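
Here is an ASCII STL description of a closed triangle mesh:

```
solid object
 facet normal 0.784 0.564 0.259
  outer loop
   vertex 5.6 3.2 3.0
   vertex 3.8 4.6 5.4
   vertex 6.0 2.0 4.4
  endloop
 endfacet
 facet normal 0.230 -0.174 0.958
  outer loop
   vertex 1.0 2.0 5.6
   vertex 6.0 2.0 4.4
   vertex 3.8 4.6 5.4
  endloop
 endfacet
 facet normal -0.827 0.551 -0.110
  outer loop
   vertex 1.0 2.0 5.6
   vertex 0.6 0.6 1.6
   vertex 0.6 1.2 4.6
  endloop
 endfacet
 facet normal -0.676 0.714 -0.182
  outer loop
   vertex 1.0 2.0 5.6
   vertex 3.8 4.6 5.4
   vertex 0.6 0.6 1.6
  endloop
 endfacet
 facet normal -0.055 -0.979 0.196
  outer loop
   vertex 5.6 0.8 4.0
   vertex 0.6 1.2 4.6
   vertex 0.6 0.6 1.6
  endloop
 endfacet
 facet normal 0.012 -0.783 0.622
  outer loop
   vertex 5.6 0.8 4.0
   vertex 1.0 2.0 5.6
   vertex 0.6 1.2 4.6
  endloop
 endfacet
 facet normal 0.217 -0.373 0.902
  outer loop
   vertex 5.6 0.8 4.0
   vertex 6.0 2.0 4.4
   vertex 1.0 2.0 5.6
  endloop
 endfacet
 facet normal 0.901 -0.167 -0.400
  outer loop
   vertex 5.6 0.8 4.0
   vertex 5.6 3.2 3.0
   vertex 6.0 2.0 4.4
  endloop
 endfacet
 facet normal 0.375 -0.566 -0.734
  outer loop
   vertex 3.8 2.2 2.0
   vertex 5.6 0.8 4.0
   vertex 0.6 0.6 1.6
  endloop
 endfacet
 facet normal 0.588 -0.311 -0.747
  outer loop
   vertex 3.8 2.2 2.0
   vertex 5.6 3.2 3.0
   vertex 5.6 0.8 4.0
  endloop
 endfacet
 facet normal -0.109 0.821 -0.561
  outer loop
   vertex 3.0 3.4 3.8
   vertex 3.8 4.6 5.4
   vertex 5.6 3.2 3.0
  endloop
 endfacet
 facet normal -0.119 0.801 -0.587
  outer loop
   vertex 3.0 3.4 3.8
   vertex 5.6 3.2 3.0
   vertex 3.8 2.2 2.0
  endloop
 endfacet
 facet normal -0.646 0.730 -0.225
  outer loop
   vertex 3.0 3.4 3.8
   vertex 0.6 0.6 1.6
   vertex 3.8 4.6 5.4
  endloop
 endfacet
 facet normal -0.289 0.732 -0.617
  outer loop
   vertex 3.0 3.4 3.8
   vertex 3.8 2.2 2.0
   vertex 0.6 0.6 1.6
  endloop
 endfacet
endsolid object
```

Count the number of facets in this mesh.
14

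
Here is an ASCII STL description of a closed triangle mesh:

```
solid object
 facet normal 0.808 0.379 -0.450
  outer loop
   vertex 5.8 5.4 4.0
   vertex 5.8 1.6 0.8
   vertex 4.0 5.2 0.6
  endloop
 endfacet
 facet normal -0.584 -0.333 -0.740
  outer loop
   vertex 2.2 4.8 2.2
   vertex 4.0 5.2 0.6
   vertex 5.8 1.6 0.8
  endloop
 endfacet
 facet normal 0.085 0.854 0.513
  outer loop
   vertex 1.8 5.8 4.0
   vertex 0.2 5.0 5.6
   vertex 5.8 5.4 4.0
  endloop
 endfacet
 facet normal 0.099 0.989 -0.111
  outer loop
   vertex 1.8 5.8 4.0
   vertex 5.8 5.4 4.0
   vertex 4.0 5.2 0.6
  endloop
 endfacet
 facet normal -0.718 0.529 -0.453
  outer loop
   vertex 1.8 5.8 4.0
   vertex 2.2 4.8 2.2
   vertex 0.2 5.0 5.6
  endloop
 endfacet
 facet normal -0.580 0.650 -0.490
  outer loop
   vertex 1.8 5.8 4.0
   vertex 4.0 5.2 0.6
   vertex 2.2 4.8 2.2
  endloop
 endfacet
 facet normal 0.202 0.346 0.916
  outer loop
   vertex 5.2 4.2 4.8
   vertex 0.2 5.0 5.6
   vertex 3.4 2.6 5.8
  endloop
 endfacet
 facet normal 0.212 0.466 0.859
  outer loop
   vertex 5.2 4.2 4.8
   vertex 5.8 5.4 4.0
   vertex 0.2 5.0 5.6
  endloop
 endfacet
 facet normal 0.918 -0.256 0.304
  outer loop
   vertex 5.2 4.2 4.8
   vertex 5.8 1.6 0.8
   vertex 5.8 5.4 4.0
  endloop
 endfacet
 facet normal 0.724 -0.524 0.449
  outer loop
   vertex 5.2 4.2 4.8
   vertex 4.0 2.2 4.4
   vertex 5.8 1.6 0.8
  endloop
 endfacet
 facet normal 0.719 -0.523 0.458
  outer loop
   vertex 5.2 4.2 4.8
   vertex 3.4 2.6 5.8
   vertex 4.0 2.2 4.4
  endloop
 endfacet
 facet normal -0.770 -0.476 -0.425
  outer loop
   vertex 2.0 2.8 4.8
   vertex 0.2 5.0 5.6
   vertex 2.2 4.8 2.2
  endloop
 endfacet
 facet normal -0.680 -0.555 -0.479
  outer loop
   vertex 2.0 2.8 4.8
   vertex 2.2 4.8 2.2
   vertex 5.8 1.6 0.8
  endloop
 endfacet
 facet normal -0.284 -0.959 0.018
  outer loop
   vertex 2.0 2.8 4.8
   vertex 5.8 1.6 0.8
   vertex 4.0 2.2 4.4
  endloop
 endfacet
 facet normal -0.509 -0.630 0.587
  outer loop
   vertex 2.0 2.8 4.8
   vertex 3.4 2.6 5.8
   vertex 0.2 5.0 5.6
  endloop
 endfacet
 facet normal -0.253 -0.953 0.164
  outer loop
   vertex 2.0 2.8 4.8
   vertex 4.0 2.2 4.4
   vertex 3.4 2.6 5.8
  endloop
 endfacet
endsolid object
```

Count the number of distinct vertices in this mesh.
10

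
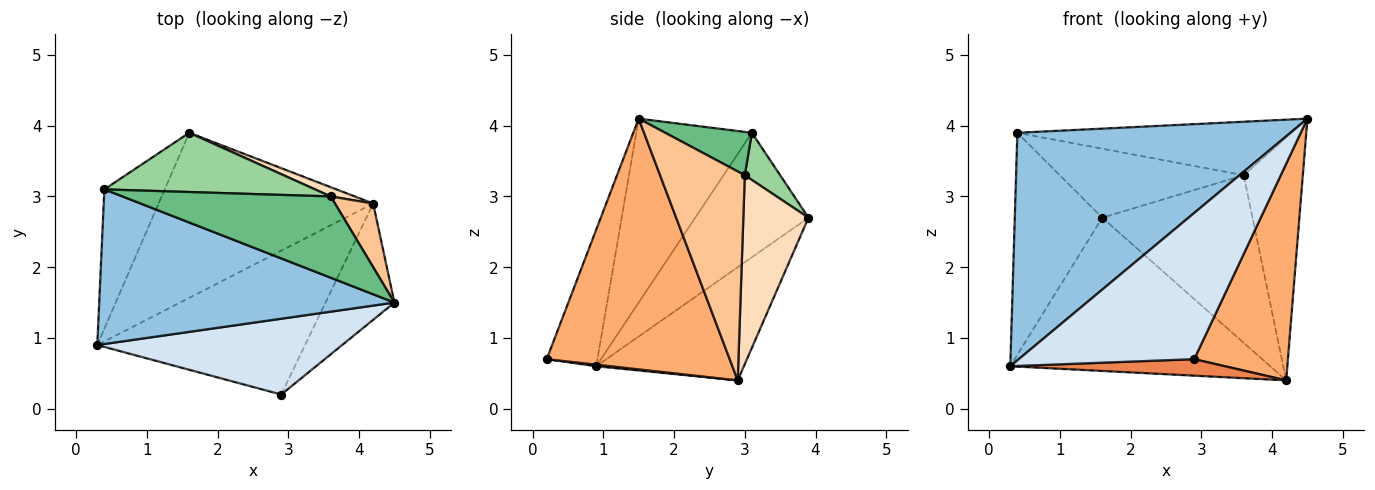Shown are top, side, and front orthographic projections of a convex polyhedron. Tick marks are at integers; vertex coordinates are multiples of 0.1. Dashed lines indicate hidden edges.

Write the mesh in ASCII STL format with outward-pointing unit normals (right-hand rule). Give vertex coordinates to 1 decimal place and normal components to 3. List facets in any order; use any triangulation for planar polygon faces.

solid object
 facet normal -0.361 0.635 -0.684
  outer loop
   vertex 4.2 2.9 0.4
   vertex 0.3 0.9 0.6
   vertex 1.6 3.9 2.7
  endloop
 endfacet
 facet normal -0.331 -0.781 0.530
  outer loop
   vertex 0.4 3.1 3.9
   vertex 0.3 0.9 0.6
   vertex 4.5 1.5 4.1
  endloop
 endfacet
 facet normal -0.739 0.571 -0.358
  outer loop
   vertex 0.4 3.1 3.9
   vertex 1.6 3.9 2.7
   vertex 0.3 0.9 0.6
  endloop
 endfacet
 facet normal -0.249 -0.860 0.446
  outer loop
   vertex 2.9 0.2 0.7
   vertex 4.5 1.5 4.1
   vertex 0.3 0.9 0.6
  endloop
 endfacet
 facet normal 0.008 -0.114 -0.993
  outer loop
   vertex 2.9 0.2 0.7
   vertex 0.3 0.9 0.6
   vertex 4.2 2.9 0.4
  endloop
 endfacet
 facet normal 0.865 -0.443 -0.238
  outer loop
   vertex 2.9 0.2 0.7
   vertex 4.2 2.9 0.4
   vertex 4.5 1.5 4.1
  endloop
 endfacet
 facet normal 0.811 0.566 0.148
  outer loop
   vertex 3.6 3.0 3.3
   vertex 4.5 1.5 4.1
   vertex 4.2 2.9 0.4
  endloop
 endfacet
 facet normal 0.397 0.916 0.051
  outer loop
   vertex 3.6 3.0 3.3
   vertex 4.2 2.9 0.4
   vertex 1.6 3.9 2.7
  endloop
 endfacet
 facet normal 0.171 0.542 0.823
  outer loop
   vertex 3.6 3.0 3.3
   vertex 0.4 3.1 3.9
   vertex 4.5 1.5 4.1
  endloop
 endfacet
 facet normal 0.144 0.751 0.645
  outer loop
   vertex 3.6 3.0 3.3
   vertex 1.6 3.9 2.7
   vertex 0.4 3.1 3.9
  endloop
 endfacet
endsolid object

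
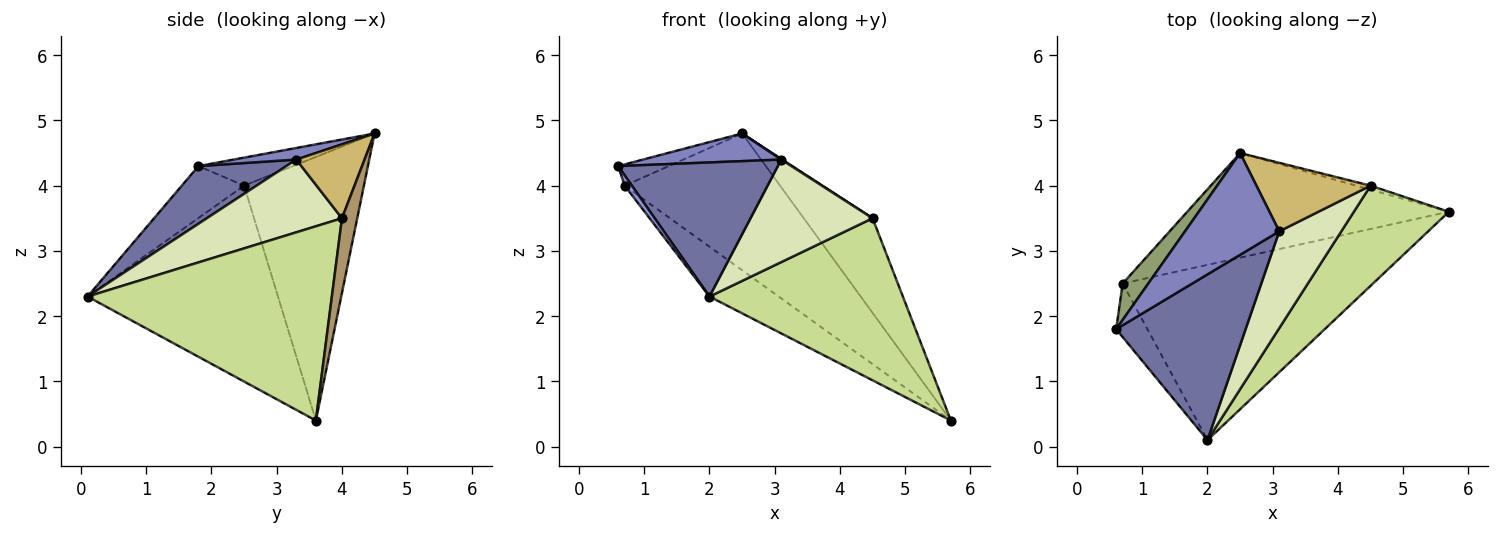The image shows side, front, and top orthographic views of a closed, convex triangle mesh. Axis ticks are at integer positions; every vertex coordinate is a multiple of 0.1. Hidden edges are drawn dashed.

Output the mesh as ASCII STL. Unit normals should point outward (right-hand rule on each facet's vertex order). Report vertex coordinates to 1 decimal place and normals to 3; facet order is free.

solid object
 facet normal 0.327 -0.595 0.734
  outer loop
   vertex 3.1 3.3 4.4
   vertex 0.6 1.8 4.3
   vertex 2.0 0.1 2.3
  endloop
 endfacet
 facet normal 0.118 -0.260 0.958
  outer loop
   vertex 3.1 3.3 4.4
   vertex 2.5 4.5 4.8
   vertex 0.6 1.8 4.3
  endloop
 endfacet
 facet normal -0.853 -0.098 -0.513
  outer loop
   vertex 0.7 2.5 4.0
   vertex 2.0 0.1 2.3
   vertex 0.6 1.8 4.3
  endloop
 endfacet
 facet normal -0.601 0.219 -0.768
  outer loop
   vertex 0.7 2.5 4.0
   vertex 5.7 3.6 0.4
   vertex 2.0 0.1 2.3
  endloop
 endfacet
 facet normal -0.687 0.367 0.627
  outer loop
   vertex 0.7 2.5 4.0
   vertex 0.6 1.8 4.3
   vertex 2.5 4.5 4.8
  endloop
 endfacet
 facet normal -0.522 0.677 -0.518
  outer loop
   vertex 0.7 2.5 4.0
   vertex 2.5 4.5 4.8
   vertex 5.7 3.6 0.4
  endloop
 endfacet
 facet normal 0.732 -0.579 0.358
  outer loop
   vertex 4.5 4.0 3.5
   vertex 2.0 0.1 2.3
   vertex 5.7 3.6 0.4
  endloop
 endfacet
 facet normal 0.627 -0.566 0.535
  outer loop
   vertex 4.5 4.0 3.5
   vertex 3.1 3.3 4.4
   vertex 2.0 0.1 2.3
  endloop
 endfacet
 facet normal 0.217 0.975 -0.042
  outer loop
   vertex 4.5 4.0 3.5
   vertex 5.7 3.6 0.4
   vertex 2.5 4.5 4.8
  endloop
 endfacet
 facet normal 0.544 -0.008 0.839
  outer loop
   vertex 4.5 4.0 3.5
   vertex 2.5 4.5 4.8
   vertex 3.1 3.3 4.4
  endloop
 endfacet
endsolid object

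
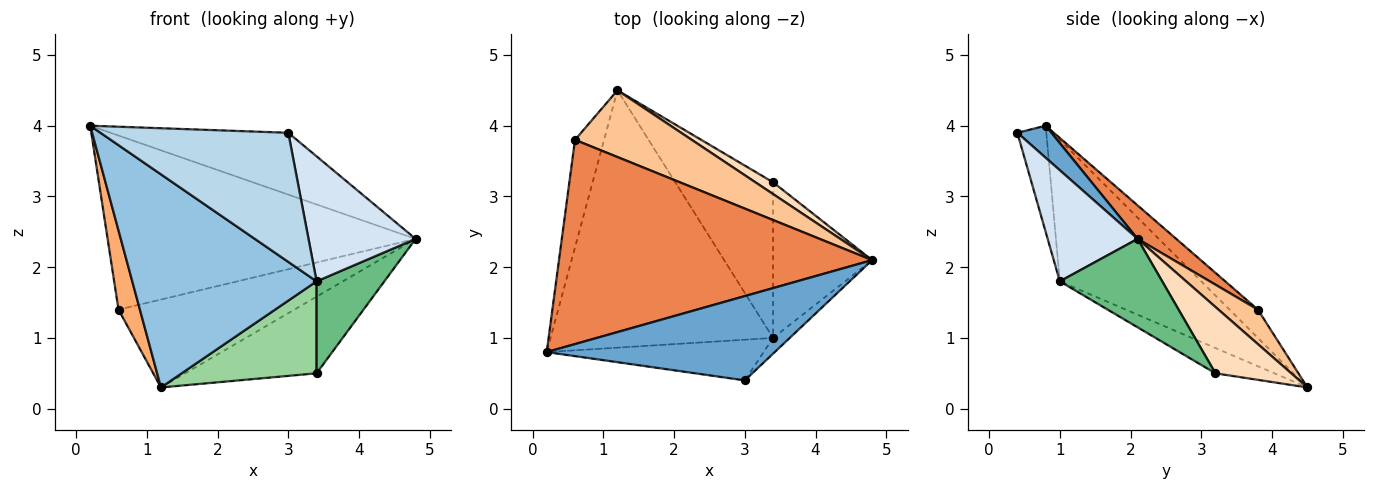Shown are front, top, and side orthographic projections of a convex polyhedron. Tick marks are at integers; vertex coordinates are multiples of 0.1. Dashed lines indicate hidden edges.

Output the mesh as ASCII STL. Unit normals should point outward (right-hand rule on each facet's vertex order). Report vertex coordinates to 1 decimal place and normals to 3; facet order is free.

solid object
 facet normal 0.113 0.588 0.801
  outer loop
   vertex 3.0 0.4 3.9
   vertex 4.8 2.1 2.4
   vertex 0.2 0.8 4.0
  endloop
 endfacet
 facet normal -0.440 -0.573 -0.692
  outer loop
   vertex 3.4 1.0 1.8
   vertex 0.2 0.8 4.0
   vertex 1.2 4.5 0.3
  endloop
 endfacet
 facet normal -0.145 -0.944 -0.297
  outer loop
   vertex 3.4 1.0 1.8
   vertex 3.0 0.4 3.9
   vertex 0.2 0.8 4.0
  endloop
 endfacet
 facet normal 0.640 -0.762 -0.096
  outer loop
   vertex 3.4 1.0 1.8
   vertex 4.8 2.1 2.4
   vertex 3.0 0.4 3.9
  endloop
 endfacet
 facet normal 0.081 0.647 0.759
  outer loop
   vertex 0.6 3.8 1.4
   vertex 0.2 0.8 4.0
   vertex 4.8 2.1 2.4
  endloop
 endfacet
 facet normal -0.617 -0.467 -0.634
  outer loop
   vertex 0.6 3.8 1.4
   vertex 1.2 4.5 0.3
   vertex 0.2 0.8 4.0
  endloop
 endfacet
 facet normal 0.176 0.784 0.595
  outer loop
   vertex 0.6 3.8 1.4
   vertex 4.8 2.1 2.4
   vertex 1.2 4.5 0.3
  endloop
 endfacet
 facet normal 0.495 0.859 0.132
  outer loop
   vertex 3.4 3.2 0.5
   vertex 1.2 4.5 0.3
   vertex 4.8 2.1 2.4
  endloop
 endfacet
 facet normal 0.609 -0.403 -0.683
  outer loop
   vertex 3.4 3.2 0.5
   vertex 4.8 2.1 2.4
   vertex 3.4 1.0 1.8
  endloop
 endfacet
 facet normal -0.217 -0.497 -0.840
  outer loop
   vertex 3.4 3.2 0.5
   vertex 3.4 1.0 1.8
   vertex 1.2 4.5 0.3
  endloop
 endfacet
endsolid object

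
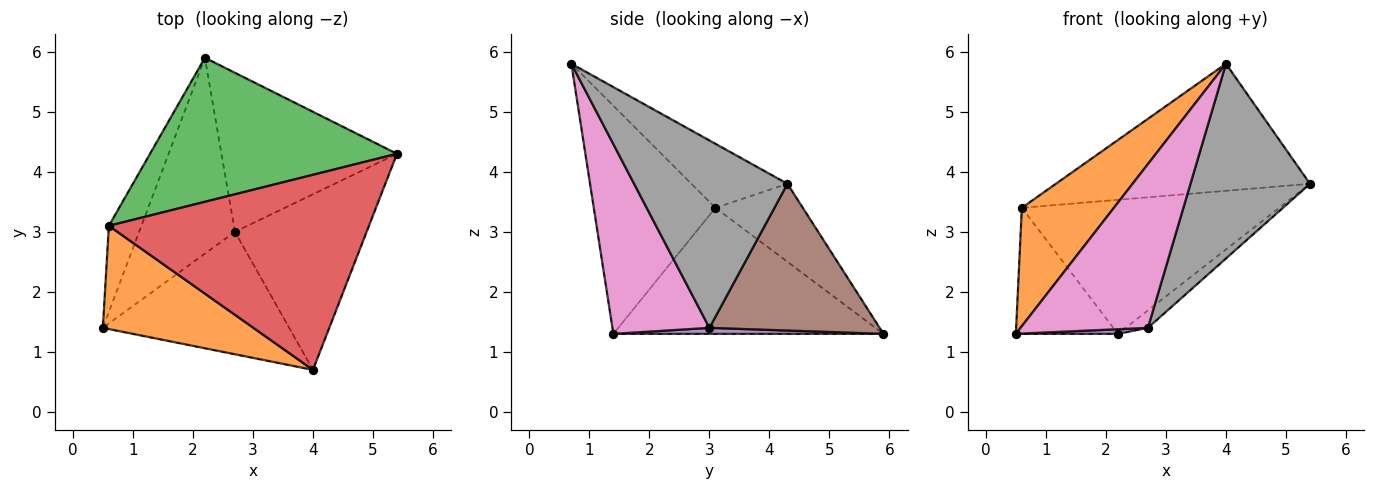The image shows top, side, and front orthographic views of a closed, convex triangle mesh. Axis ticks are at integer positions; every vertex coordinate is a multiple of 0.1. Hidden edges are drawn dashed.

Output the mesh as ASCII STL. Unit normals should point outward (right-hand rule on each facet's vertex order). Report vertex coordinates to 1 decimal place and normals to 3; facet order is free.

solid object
 facet normal -0.909 0.344 -0.235
  outer loop
   vertex 0.6 3.1 3.4
   vertex 2.2 5.9 1.3
   vertex 0.5 1.4 1.3
  endloop
 endfacet
 facet normal -0.706 -0.534 0.466
  outer loop
   vertex 0.6 3.1 3.4
   vertex 0.5 1.4 1.3
   vertex 4.0 0.7 5.8
  endloop
 endfacet
 facet normal -0.225 0.664 0.713
  outer loop
   vertex 0.6 3.1 3.4
   vertex 5.4 4.3 3.8
   vertex 2.2 5.9 1.3
  endloop
 endfacet
 facet normal -0.202 0.534 0.821
  outer loop
   vertex 0.6 3.1 3.4
   vertex 4.0 0.7 5.8
   vertex 5.4 4.3 3.8
  endloop
 endfacet
 facet normal 0.063 -0.024 -0.998
  outer loop
   vertex 2.7 3.0 1.4
   vertex 0.5 1.4 1.3
   vertex 2.2 5.9 1.3
  endloop
 endfacet
 facet normal 0.639 0.084 -0.764
  outer loop
   vertex 2.7 3.0 1.4
   vertex 2.2 5.9 1.3
   vertex 5.4 4.3 3.8
  endloop
 endfacet
 facet normal 0.521 -0.684 -0.511
  outer loop
   vertex 2.7 3.0 1.4
   vertex 4.0 0.7 5.8
   vertex 0.5 1.4 1.3
  endloop
 endfacet
 facet normal 0.690 -0.538 -0.485
  outer loop
   vertex 2.7 3.0 1.4
   vertex 5.4 4.3 3.8
   vertex 4.0 0.7 5.8
  endloop
 endfacet
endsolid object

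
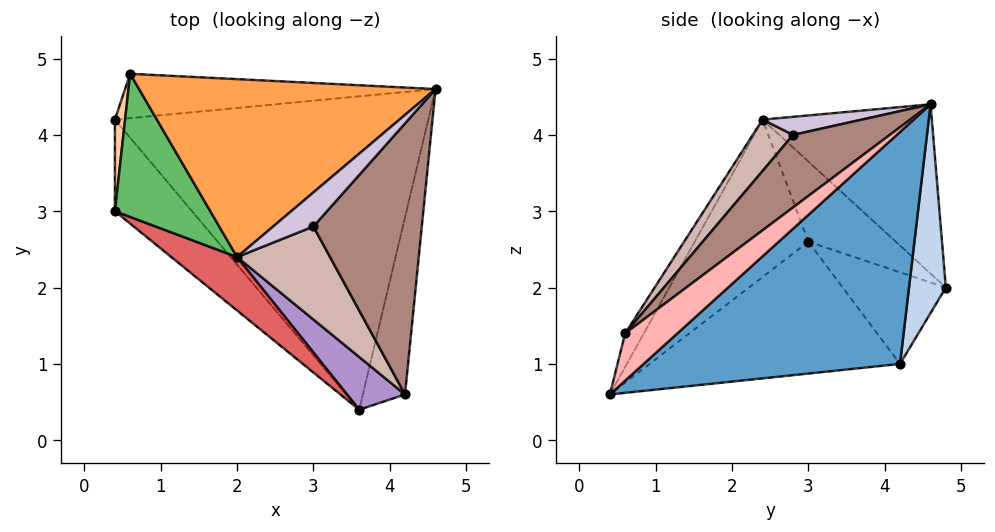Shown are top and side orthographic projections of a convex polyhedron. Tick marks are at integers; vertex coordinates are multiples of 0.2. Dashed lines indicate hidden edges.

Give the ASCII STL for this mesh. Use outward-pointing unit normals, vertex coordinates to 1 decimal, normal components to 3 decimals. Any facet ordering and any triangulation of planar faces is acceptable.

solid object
 facet normal 0.513 0.505 -0.694
  outer loop
   vertex 3.6 0.4 0.6
   vertex 0.4 4.2 1.0
   vertex 4.6 4.6 4.4
  endloop
 endfacet
 facet normal 0.358 0.768 -0.532
  outer loop
   vertex 0.6 4.8 2.0
   vertex 4.6 4.6 4.4
   vertex 0.4 4.2 1.0
  endloop
 endfacet
 facet normal -0.442 0.452 0.775
  outer loop
   vertex 2.0 2.4 4.2
   vertex 4.6 4.6 4.4
   vertex 0.6 4.8 2.0
  endloop
 endfacet
 facet normal -0.983 0.146 0.109
  outer loop
   vertex 0.4 3.0 2.6
   vertex 0.6 4.8 2.0
   vertex 0.4 4.2 1.0
  endloop
 endfacet
 facet normal -0.611 0.311 0.728
  outer loop
   vertex 0.4 3.0 2.6
   vertex 2.0 2.4 4.2
   vertex 0.6 4.8 2.0
  endloop
 endfacet
 facet normal -0.716 -0.559 -0.419
  outer loop
   vertex 0.4 3.0 2.6
   vertex 0.4 4.2 1.0
   vertex 3.6 0.4 0.6
  endloop
 endfacet
 facet normal -0.528 -0.820 0.221
  outer loop
   vertex 0.4 3.0 2.6
   vertex 3.6 0.4 0.6
   vertex 2.0 2.4 4.2
  endloop
 endfacet
 facet normal 0.687 0.391 -0.613
  outer loop
   vertex 4.2 0.6 1.4
   vertex 3.6 0.4 0.6
   vertex 4.6 4.6 4.4
  endloop
 endfacet
 facet normal -0.228 -0.891 0.394
  outer loop
   vertex 4.2 0.6 1.4
   vertex 2.0 2.4 4.2
   vertex 3.6 0.4 0.6
  endloop
 endfacet
 facet normal 0.356 -0.493 0.794
  outer loop
   vertex 3.0 2.8 4.0
   vertex 4.6 4.6 4.4
   vertex 2.0 2.4 4.2
  endloop
 endfacet
 facet normal 0.460 -0.562 0.688
  outer loop
   vertex 3.0 2.8 4.0
   vertex 4.2 0.6 1.4
   vertex 4.6 4.6 4.4
  endloop
 endfacet
 facet normal 0.383 -0.611 0.693
  outer loop
   vertex 3.0 2.8 4.0
   vertex 2.0 2.4 4.2
   vertex 4.2 0.6 1.4
  endloop
 endfacet
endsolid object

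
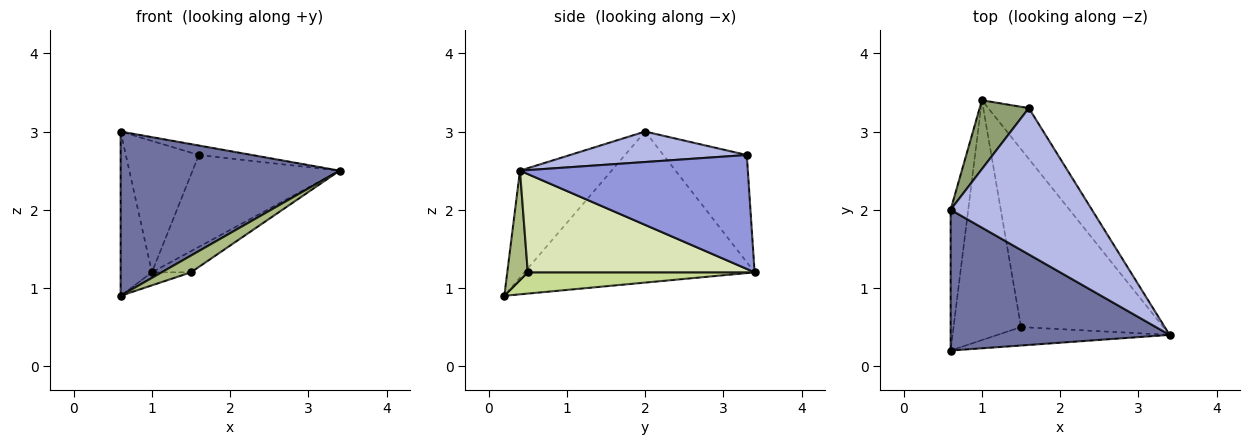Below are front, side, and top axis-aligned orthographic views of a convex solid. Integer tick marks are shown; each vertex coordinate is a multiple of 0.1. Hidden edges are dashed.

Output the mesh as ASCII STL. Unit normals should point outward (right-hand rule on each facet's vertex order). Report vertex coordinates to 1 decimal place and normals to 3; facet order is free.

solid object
 facet normal -0.303 -0.724 0.620
  outer loop
   vertex 0.6 2.0 3.0
   vertex 0.6 0.2 0.9
   vertex 3.4 0.4 2.5
  endloop
 endfacet
 facet normal -0.984 0.134 -0.115
  outer loop
   vertex 0.6 2.0 3.0
   vertex 1.0 3.4 1.2
   vertex 0.6 0.2 0.9
  endloop
 endfacet
 facet normal 0.805 0.519 -0.287
  outer loop
   vertex 1.6 3.3 2.7
   vertex 3.4 0.4 2.5
   vertex 1.0 3.4 1.2
  endloop
 endfacet
 facet normal 0.210 0.063 0.976
  outer loop
   vertex 1.6 3.3 2.7
   vertex 0.6 2.0 3.0
   vertex 3.4 0.4 2.5
  endloop
 endfacet
 facet normal -0.711 0.623 0.326
  outer loop
   vertex 1.6 3.3 2.7
   vertex 1.0 3.4 1.2
   vertex 0.6 2.0 3.0
  endloop
 endfacet
 facet normal 0.426 -0.609 -0.669
  outer loop
   vertex 1.5 0.5 1.2
   vertex 3.4 0.4 2.5
   vertex 0.6 0.2 0.9
  endloop
 endfacet
 facet normal 0.300 0.052 -0.952
  outer loop
   vertex 1.5 0.5 1.2
   vertex 0.6 0.2 0.9
   vertex 1.0 3.4 1.2
  endloop
 endfacet
 facet normal 0.565 0.097 -0.819
  outer loop
   vertex 1.5 0.5 1.2
   vertex 1.0 3.4 1.2
   vertex 3.4 0.4 2.5
  endloop
 endfacet
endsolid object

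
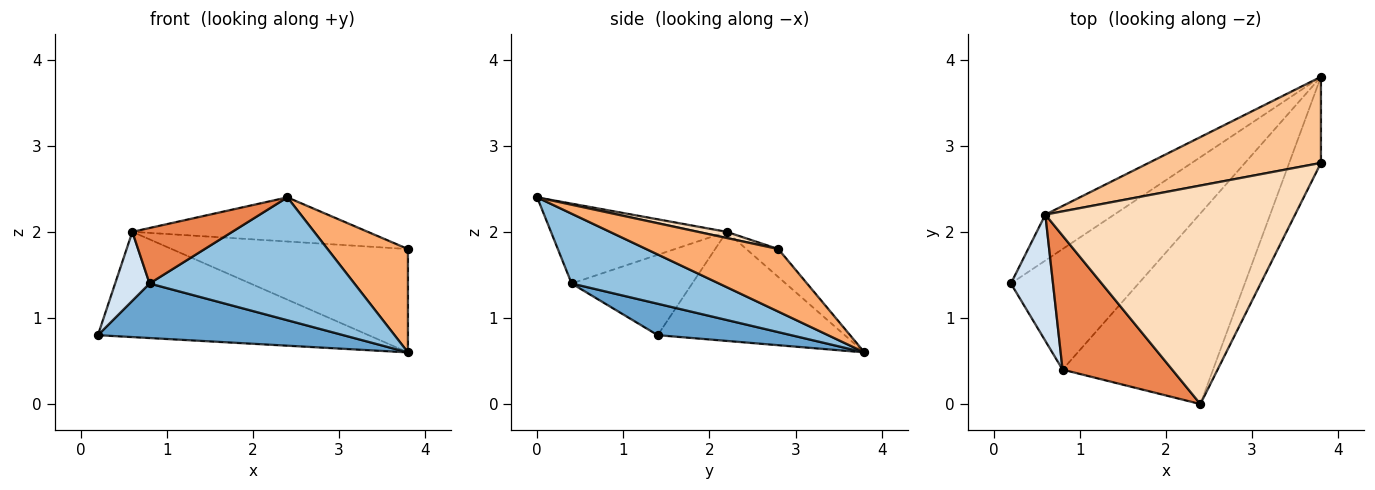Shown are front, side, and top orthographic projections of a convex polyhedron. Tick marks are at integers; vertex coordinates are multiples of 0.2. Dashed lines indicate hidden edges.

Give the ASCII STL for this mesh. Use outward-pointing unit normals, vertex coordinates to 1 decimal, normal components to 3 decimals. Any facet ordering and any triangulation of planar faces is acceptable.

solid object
 facet normal 0.219 -0.402 -0.889
  outer loop
   vertex 0.8 0.4 1.4
   vertex 0.2 1.4 0.8
   vertex 3.8 3.8 0.6
  endloop
 endfacet
 facet normal 0.363 -0.505 -0.783
  outer loop
   vertex 0.8 0.4 1.4
   vertex 3.8 3.8 0.6
   vertex 2.4 0.0 2.4
  endloop
 endfacet
 facet normal -0.535 0.774 -0.338
  outer loop
   vertex 0.6 2.2 2.0
   vertex 3.8 3.8 0.6
   vertex 0.2 1.4 0.8
  endloop
 endfacet
 facet normal -0.859 -0.245 0.450
  outer loop
   vertex 0.6 2.2 2.0
   vertex 0.2 1.4 0.8
   vertex 0.8 0.4 1.4
  endloop
 endfacet
 facet normal -0.558 -0.318 0.766
  outer loop
   vertex 0.6 2.2 2.0
   vertex 0.8 0.4 1.4
   vertex 2.4 0.0 2.4
  endloop
 endfacet
 facet normal 0.784 -0.477 -0.398
  outer loop
   vertex 3.8 2.8 1.8
   vertex 2.4 0.0 2.4
   vertex 3.8 3.8 0.6
  endloop
 endfacet
 facet normal -0.103 0.764 0.637
  outer loop
   vertex 3.8 2.8 1.8
   vertex 3.8 3.8 0.6
   vertex 0.6 2.2 2.0
  endloop
 endfacet
 facet normal 0.024 0.198 0.980
  outer loop
   vertex 3.8 2.8 1.8
   vertex 0.6 2.2 2.0
   vertex 2.4 0.0 2.4
  endloop
 endfacet
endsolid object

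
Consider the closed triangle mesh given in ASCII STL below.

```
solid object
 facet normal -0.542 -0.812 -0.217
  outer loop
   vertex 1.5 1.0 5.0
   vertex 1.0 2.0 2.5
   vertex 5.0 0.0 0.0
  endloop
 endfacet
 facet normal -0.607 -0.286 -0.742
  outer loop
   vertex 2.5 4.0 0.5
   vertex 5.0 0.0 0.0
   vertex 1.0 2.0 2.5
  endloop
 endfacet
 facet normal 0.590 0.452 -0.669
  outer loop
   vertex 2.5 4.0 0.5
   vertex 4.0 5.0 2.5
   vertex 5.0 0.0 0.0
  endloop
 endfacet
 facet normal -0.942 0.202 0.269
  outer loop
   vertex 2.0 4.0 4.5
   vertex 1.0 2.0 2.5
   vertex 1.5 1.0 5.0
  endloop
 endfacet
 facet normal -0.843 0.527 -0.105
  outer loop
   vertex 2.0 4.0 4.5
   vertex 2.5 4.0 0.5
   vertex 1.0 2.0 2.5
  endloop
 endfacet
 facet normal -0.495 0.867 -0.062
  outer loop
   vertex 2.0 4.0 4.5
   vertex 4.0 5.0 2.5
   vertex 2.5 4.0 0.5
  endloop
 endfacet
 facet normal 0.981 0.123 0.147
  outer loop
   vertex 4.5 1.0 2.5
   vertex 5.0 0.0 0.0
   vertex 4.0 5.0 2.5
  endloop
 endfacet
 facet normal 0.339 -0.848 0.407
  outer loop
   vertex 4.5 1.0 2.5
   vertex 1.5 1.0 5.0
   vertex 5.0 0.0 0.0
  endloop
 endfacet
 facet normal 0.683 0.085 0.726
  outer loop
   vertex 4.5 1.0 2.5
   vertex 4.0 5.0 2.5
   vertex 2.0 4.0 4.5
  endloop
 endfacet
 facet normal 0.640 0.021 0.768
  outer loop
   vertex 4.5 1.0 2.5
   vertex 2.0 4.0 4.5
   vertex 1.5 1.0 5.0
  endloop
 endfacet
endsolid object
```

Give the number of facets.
10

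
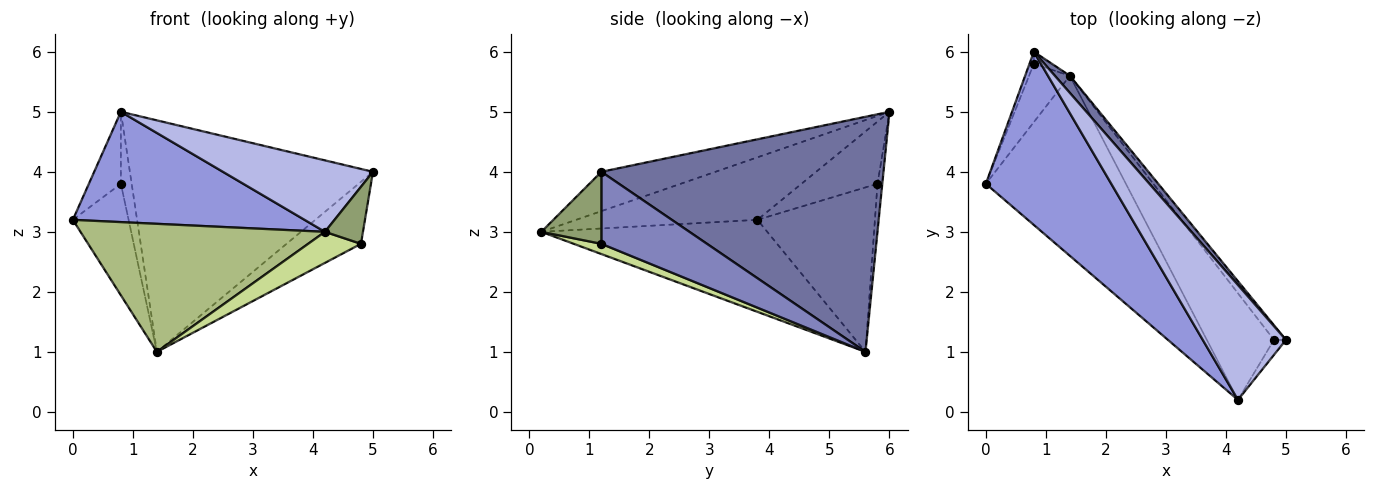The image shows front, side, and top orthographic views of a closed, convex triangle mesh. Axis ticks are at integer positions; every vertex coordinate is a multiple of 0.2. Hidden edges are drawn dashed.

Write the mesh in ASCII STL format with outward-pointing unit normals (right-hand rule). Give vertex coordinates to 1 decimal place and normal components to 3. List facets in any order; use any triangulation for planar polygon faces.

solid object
 facet normal 0.757 0.652 0.048
  outer loop
   vertex 1.4 5.6 1.0
   vertex 0.8 6.0 5.0
   vertex 5.0 1.2 4.0
  endloop
 endfacet
 facet normal 0.810 0.571 -0.135
  outer loop
   vertex 4.8 1.2 2.8
   vertex 1.4 5.6 1.0
   vertex 5.0 1.2 4.0
  endloop
 endfacet
 facet normal -0.387 -0.495 0.778
  outer loop
   vertex 4.2 0.2 3.0
   vertex 0.8 6.0 5.0
   vertex 0.0 3.8 3.2
  endloop
 endfacet
 facet normal -0.372 -0.490 0.788
  outer loop
   vertex 4.2 0.2 3.0
   vertex 5.0 1.2 4.0
   vertex 0.8 6.0 5.0
  endloop
 endfacet
 facet normal 0.837 -0.530 -0.139
  outer loop
   vertex 4.2 0.2 3.0
   vertex 4.8 1.2 2.8
   vertex 5.0 1.2 4.0
  endloop
 endfacet
 facet normal -0.472 -0.511 -0.718
  outer loop
   vertex 4.2 0.2 3.0
   vertex 0.0 3.8 3.2
   vertex 1.4 5.6 1.0
  endloop
 endfacet
 facet normal 0.145 -0.277 -0.950
  outer loop
   vertex 4.2 0.2 3.0
   vertex 1.4 5.6 1.0
   vertex 4.8 1.2 2.8
  endloop
 endfacet
 facet normal -0.920 0.387 -0.065
  outer loop
   vertex 0.8 5.8 3.8
   vertex 0.0 3.8 3.2
   vertex 0.8 6.0 5.0
  endloop
 endfacet
 facet normal -0.882 0.418 -0.219
  outer loop
   vertex 0.8 5.8 3.8
   vertex 1.4 5.6 1.0
   vertex 0.0 3.8 3.2
  endloop
 endfacet
 facet normal -0.402 0.903 -0.151
  outer loop
   vertex 0.8 5.8 3.8
   vertex 0.8 6.0 5.0
   vertex 1.4 5.6 1.0
  endloop
 endfacet
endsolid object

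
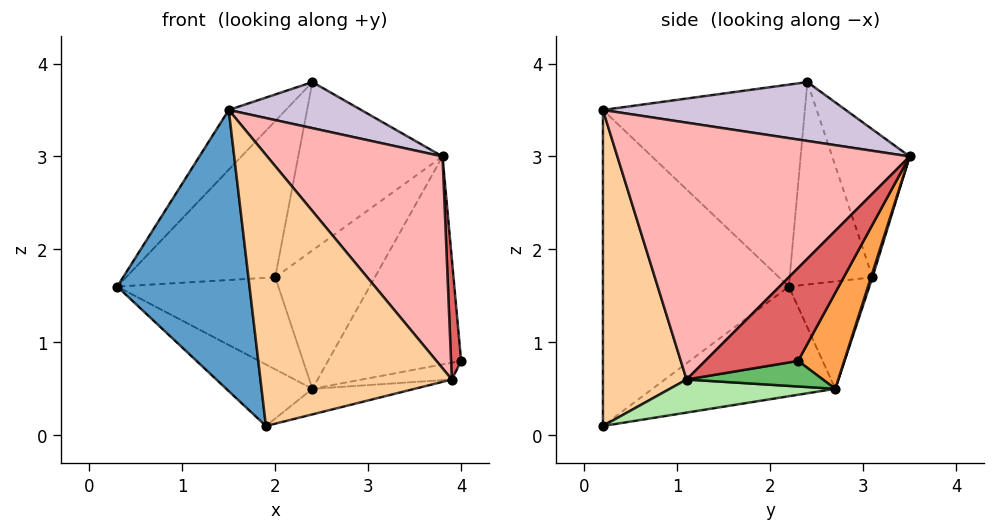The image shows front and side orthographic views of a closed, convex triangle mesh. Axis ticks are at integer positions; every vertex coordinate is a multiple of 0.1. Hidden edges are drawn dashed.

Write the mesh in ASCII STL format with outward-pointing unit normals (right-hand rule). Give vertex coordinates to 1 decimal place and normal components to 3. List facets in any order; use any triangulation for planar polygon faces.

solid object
 facet normal -0.811 -0.577 -0.095
  outer loop
   vertex 1.5 0.2 3.5
   vertex 0.3 2.2 1.6
   vertex 1.9 0.2 0.1
  endloop
 endfacet
 facet normal -0.494 0.233 -0.838
  outer loop
   vertex 2.4 2.7 0.5
   vertex 1.9 0.2 0.1
   vertex 0.3 2.2 1.6
  endloop
 endfacet
 facet normal 0.294 0.850 -0.437
  outer loop
   vertex 2.4 2.7 0.5
   vertex 3.8 3.5 3.0
   vertex 4.0 2.3 0.8
  endloop
 endfacet
 facet normal 0.400 -0.915 0.047
  outer loop
   vertex 3.9 1.1 0.6
   vertex 1.5 0.2 3.5
   vertex 1.9 0.2 0.1
  endloop
 endfacet
 facet normal 0.217 0.143 -0.966
  outer loop
   vertex 3.9 1.1 0.6
   vertex 2.4 2.7 0.5
   vertex 4.0 2.3 0.8
  endloop
 endfacet
 facet normal 0.191 0.118 -0.975
  outer loop
   vertex 3.9 1.1 0.6
   vertex 1.9 0.2 0.1
   vertex 2.4 2.7 0.5
  endloop
 endfacet
 facet normal 0.983 -0.107 0.147
  outer loop
   vertex 3.9 1.1 0.6
   vertex 4.0 2.3 0.8
   vertex 3.8 3.5 3.0
  endloop
 endfacet
 facet normal 0.751 -0.451 0.482
  outer loop
   vertex 3.9 1.1 0.6
   vertex 3.8 3.5 3.0
   vertex 1.5 0.2 3.5
  endloop
 endfacet
 facet normal -0.717 0.203 0.666
  outer loop
   vertex 2.4 2.4 3.8
   vertex 0.3 2.2 1.6
   vertex 1.5 0.2 3.5
  endloop
 endfacet
 facet normal 0.660 -0.360 0.660
  outer loop
   vertex 2.4 2.4 3.8
   vertex 1.5 0.2 3.5
   vertex 3.8 3.5 3.0
  endloop
 endfacet
 facet normal -0.408 0.816 -0.408
  outer loop
   vertex 2.0 3.1 1.7
   vertex 2.4 2.7 0.5
   vertex 0.3 2.2 1.6
  endloop
 endfacet
 facet normal 0.014 0.950 -0.312
  outer loop
   vertex 2.0 3.1 1.7
   vertex 3.8 3.5 3.0
   vertex 2.4 2.7 0.5
  endloop
 endfacet
 facet normal -0.453 0.816 0.358
  outer loop
   vertex 2.0 3.1 1.7
   vertex 0.3 2.2 1.6
   vertex 2.4 2.4 3.8
  endloop
 endfacet
 facet normal -0.442 0.823 0.358
  outer loop
   vertex 2.0 3.1 1.7
   vertex 2.4 2.4 3.8
   vertex 3.8 3.5 3.0
  endloop
 endfacet
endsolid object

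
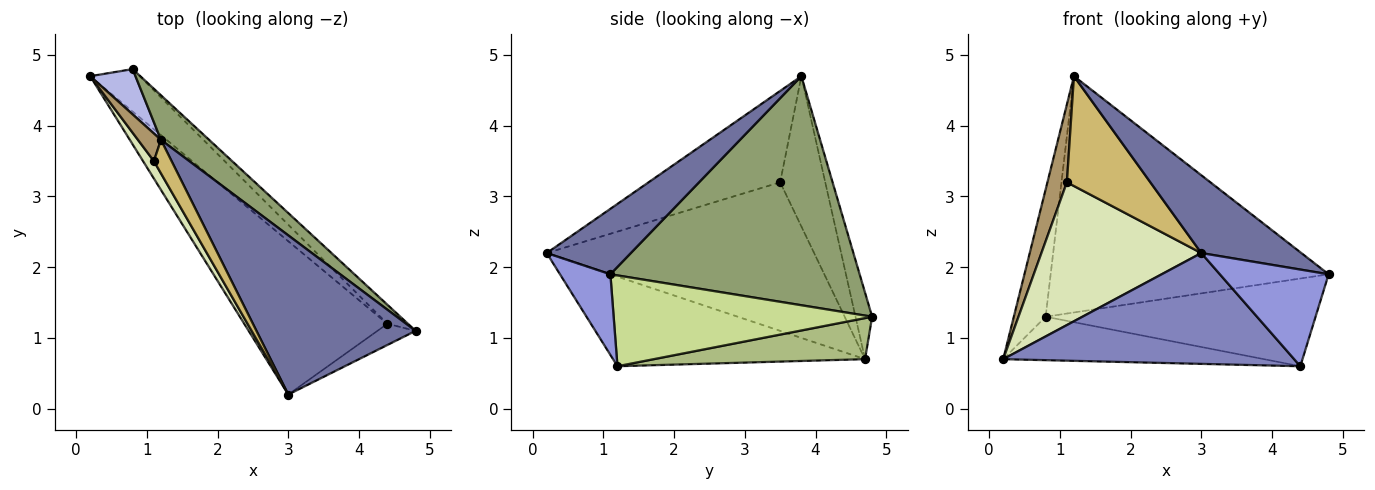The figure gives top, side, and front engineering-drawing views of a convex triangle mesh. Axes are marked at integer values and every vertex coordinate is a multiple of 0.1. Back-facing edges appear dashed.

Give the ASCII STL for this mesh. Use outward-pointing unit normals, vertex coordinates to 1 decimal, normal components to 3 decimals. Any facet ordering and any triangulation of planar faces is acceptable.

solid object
 facet normal 0.346 -0.412 0.843
  outer loop
   vertex 1.2 3.8 4.7
   vertex 3.0 0.2 2.2
   vertex 4.8 1.1 1.9
  endloop
 endfacet
 facet normal -0.453 -0.522 -0.723
  outer loop
   vertex 4.4 1.2 0.6
   vertex 3.0 0.2 2.2
   vertex 0.2 4.7 0.7
  endloop
 endfacet
 facet normal 0.412 -0.890 -0.195
  outer loop
   vertex 4.4 1.2 0.6
   vertex 4.8 1.1 1.9
   vertex 3.0 0.2 2.2
  endloop
 endfacet
 facet normal -0.441 0.845 0.301
  outer loop
   vertex 0.8 4.8 1.3
   vertex 0.2 4.7 0.7
   vertex 1.2 3.8 4.7
  endloop
 endfacet
 facet normal 0.661 0.737 0.139
  outer loop
   vertex 0.8 4.8 1.3
   vertex 1.2 3.8 4.7
   vertex 4.8 1.1 1.9
  endloop
 endfacet
 facet normal 0.501 0.619 -0.605
  outer loop
   vertex 0.8 4.8 1.3
   vertex 4.4 1.2 0.6
   vertex 0.2 4.7 0.7
  endloop
 endfacet
 facet normal 0.683 0.713 -0.155
  outer loop
   vertex 0.8 4.8 1.3
   vertex 4.8 1.1 1.9
   vertex 4.4 1.2 0.6
  endloop
 endfacet
 facet normal -0.857 -0.512 0.063
  outer loop
   vertex 1.1 3.5 3.2
   vertex 0.2 4.7 0.7
   vertex 3.0 0.2 2.2
  endloop
 endfacet
 facet normal -0.909 -0.392 0.139
  outer loop
   vertex 1.1 3.5 3.2
   vertex 1.2 3.8 4.7
   vertex 0.2 4.7 0.7
  endloop
 endfacet
 facet normal -0.833 -0.529 0.161
  outer loop
   vertex 1.1 3.5 3.2
   vertex 3.0 0.2 2.2
   vertex 1.2 3.8 4.7
  endloop
 endfacet
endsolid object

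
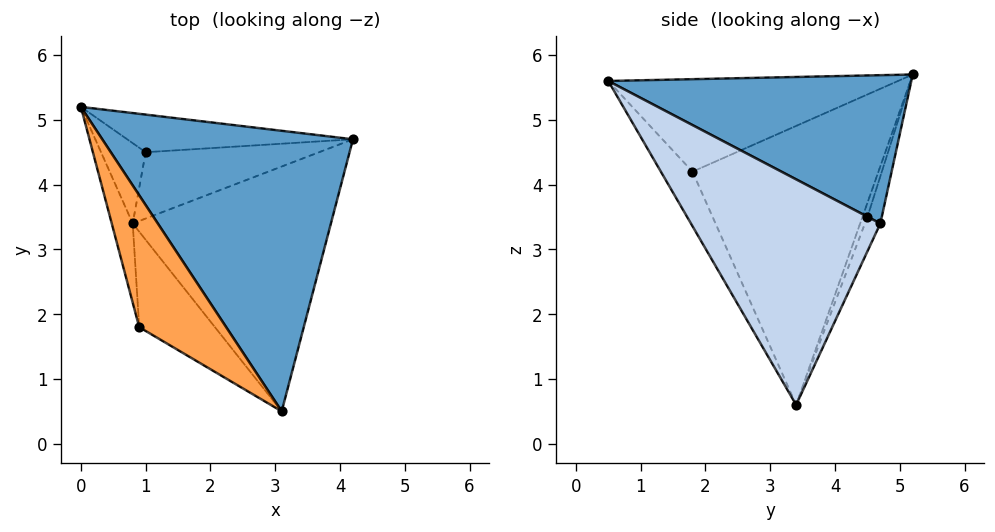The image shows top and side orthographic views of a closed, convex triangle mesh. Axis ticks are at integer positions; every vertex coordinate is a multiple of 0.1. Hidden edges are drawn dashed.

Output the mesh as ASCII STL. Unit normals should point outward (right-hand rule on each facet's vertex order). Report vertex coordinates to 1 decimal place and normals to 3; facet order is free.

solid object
 facet normal 0.485 0.303 0.820
  outer loop
   vertex 3.1 0.5 5.6
   vertex 4.2 4.7 3.4
   vertex 0.0 5.2 5.7
  endloop
 endfacet
 facet normal 0.660 -0.477 -0.580
  outer loop
   vertex 0.8 3.4 0.6
   vertex 4.2 4.7 3.4
   vertex 3.1 0.5 5.6
  endloop
 endfacet
 facet normal -0.653 -0.444 0.614
  outer loop
   vertex 0.9 1.8 4.2
   vertex 3.1 0.5 5.6
   vertex 0.0 5.2 5.7
  endloop
 endfacet
 facet normal -0.972 -0.225 -0.073
  outer loop
   vertex 0.9 1.8 4.2
   vertex 0.0 5.2 5.7
   vertex 0.8 3.4 0.6
  endloop
 endfacet
 facet normal -0.276 -0.881 -0.384
  outer loop
   vertex 0.9 1.8 4.2
   vertex 0.8 3.4 0.6
   vertex 3.1 0.5 5.6
  endloop
 endfacet
 facet normal -0.069 0.941 -0.331
  outer loop
   vertex 1.0 4.5 3.5
   vertex 0.0 5.2 5.7
   vertex 4.2 4.7 3.4
  endloop
 endfacet
 facet normal -0.109 0.932 -0.346
  outer loop
   vertex 1.0 4.5 3.5
   vertex 0.8 3.4 0.6
   vertex 0.0 5.2 5.7
  endloop
 endfacet
 facet normal -0.069 0.934 -0.350
  outer loop
   vertex 1.0 4.5 3.5
   vertex 4.2 4.7 3.4
   vertex 0.8 3.4 0.6
  endloop
 endfacet
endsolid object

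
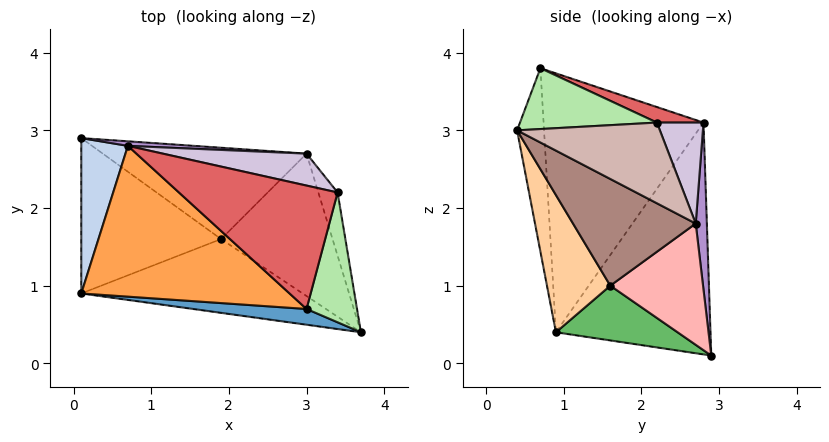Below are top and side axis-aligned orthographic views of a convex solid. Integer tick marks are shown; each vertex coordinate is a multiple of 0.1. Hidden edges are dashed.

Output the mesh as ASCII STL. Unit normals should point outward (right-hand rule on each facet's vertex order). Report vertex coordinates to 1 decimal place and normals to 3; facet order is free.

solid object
 facet normal -0.241 -0.959 0.149
  outer loop
   vertex 3.0 0.7 3.8
   vertex 0.1 0.9 0.4
   vertex 3.7 0.4 3.0
  endloop
 endfacet
 facet normal -0.980 0.030 0.197
  outer loop
   vertex 0.7 2.8 3.1
   vertex 0.1 2.9 0.1
   vertex 0.1 0.9 0.4
  endloop
 endfacet
 facet normal -0.655 -0.542 0.527
  outer loop
   vertex 0.7 2.8 3.1
   vertex 0.1 0.9 0.4
   vertex 3.0 0.7 3.8
  endloop
 endfacet
 facet normal 0.447 -0.531 -0.720
  outer loop
   vertex 1.9 1.6 1.0
   vertex 3.7 0.4 3.0
   vertex 0.1 0.9 0.4
  endloop
 endfacet
 facet normal 0.361 -0.138 -0.922
  outer loop
   vertex 1.9 1.6 1.0
   vertex 0.1 0.9 0.4
   vertex 0.1 2.9 0.1
  endloop
 endfacet
 facet normal 0.766 0.092 0.636
  outer loop
   vertex 3.4 2.2 3.1
   vertex 3.0 0.7 3.8
   vertex 3.7 0.4 3.0
  endloop
 endfacet
 facet normal 0.089 0.402 0.911
  outer loop
   vertex 3.4 2.2 3.1
   vertex 0.7 2.8 3.1
   vertex 3.0 0.7 3.8
  endloop
 endfacet
 facet normal 0.508 0.113 -0.854
  outer loop
   vertex 3.0 2.7 1.8
   vertex 1.9 1.6 1.0
   vertex 0.1 2.9 0.1
  endloop
 endfacet
 facet normal 0.056 0.998 0.022
  outer loop
   vertex 3.0 2.7 1.8
   vertex 0.1 2.9 0.1
   vertex 0.7 2.8 3.1
  endloop
 endfacet
 facet normal 0.207 0.933 0.295
  outer loop
   vertex 3.0 2.7 1.8
   vertex 0.7 2.8 3.1
   vertex 3.4 2.2 3.1
  endloop
 endfacet
 facet normal 0.682 -0.164 -0.712
  outer loop
   vertex 3.0 2.7 1.8
   vertex 3.7 0.4 3.0
   vertex 1.9 1.6 1.0
  endloop
 endfacet
 facet normal 0.958 0.172 -0.229
  outer loop
   vertex 3.0 2.7 1.8
   vertex 3.4 2.2 3.1
   vertex 3.7 0.4 3.0
  endloop
 endfacet
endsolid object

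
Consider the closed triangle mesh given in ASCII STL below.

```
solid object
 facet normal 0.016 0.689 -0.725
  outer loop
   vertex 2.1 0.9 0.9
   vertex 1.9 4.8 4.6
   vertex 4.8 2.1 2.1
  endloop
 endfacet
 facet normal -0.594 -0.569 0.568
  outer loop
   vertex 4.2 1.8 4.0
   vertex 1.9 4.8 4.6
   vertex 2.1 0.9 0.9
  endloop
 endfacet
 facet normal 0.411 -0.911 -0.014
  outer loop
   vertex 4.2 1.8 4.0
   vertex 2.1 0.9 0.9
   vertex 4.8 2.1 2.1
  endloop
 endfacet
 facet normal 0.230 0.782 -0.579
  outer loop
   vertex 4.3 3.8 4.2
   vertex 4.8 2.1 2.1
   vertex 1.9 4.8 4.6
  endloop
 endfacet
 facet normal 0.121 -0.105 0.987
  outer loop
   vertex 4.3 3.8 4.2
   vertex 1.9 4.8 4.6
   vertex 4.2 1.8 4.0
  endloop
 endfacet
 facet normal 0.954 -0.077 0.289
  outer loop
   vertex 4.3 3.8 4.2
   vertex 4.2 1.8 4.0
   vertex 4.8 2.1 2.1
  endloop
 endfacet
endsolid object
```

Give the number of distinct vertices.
5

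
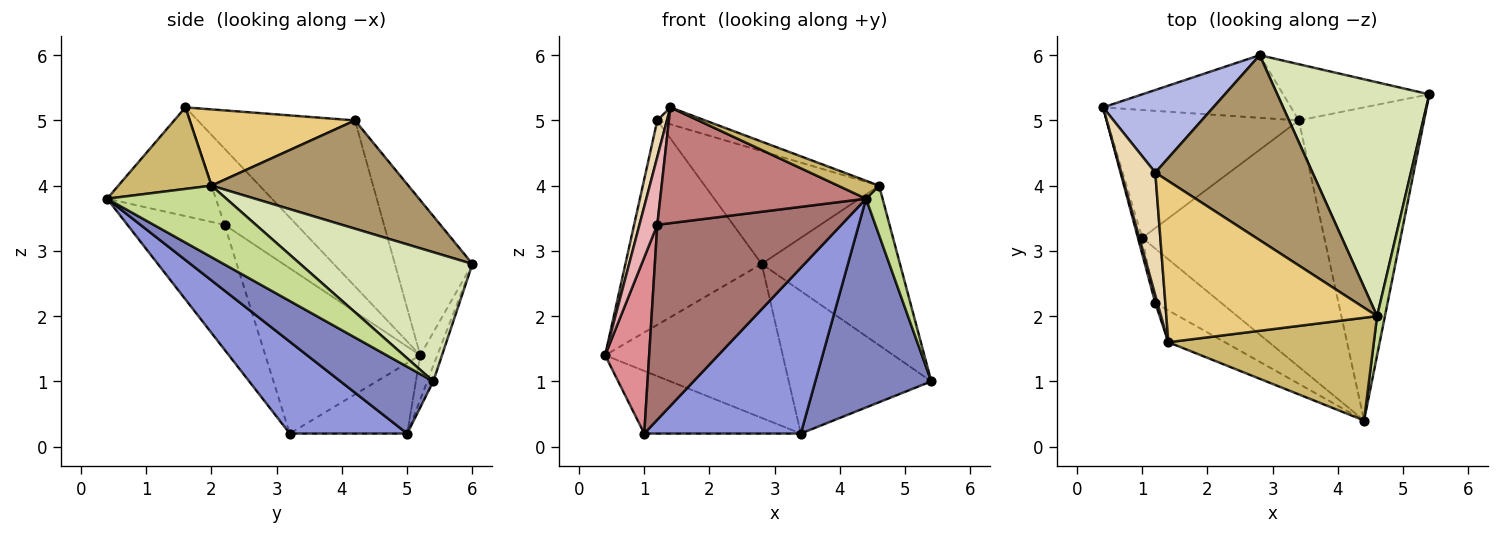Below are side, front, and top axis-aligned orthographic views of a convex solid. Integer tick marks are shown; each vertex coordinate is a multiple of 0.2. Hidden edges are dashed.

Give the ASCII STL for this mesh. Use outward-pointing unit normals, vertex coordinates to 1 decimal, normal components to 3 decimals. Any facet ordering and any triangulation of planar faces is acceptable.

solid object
 facet normal -0.313 0.418 -0.853
  outer loop
   vertex 3.4 5.0 0.2
   vertex 1.0 3.2 0.2
   vertex 0.4 5.2 1.4
  endloop
 endfacet
 facet normal 0.406 -0.507 -0.761
  outer loop
   vertex 3.4 5.0 0.2
   vertex 5.4 5.4 1.0
   vertex 4.4 0.4 3.8
  endloop
 endfacet
 facet normal 0.386 -0.515 -0.765
  outer loop
   vertex 3.4 5.0 0.2
   vertex 4.4 0.4 3.8
   vertex 1.0 3.2 0.2
  endloop
 endfacet
 facet normal -0.467 0.820 0.331
  outer loop
   vertex 2.8 6.0 2.8
   vertex 0.4 5.2 1.4
   vertex 1.2 4.2 5.0
  endloop
 endfacet
 facet normal -0.089 0.923 -0.375
  outer loop
   vertex 2.8 6.0 2.8
   vertex 3.4 5.0 0.2
   vertex 0.4 5.2 1.4
  endloop
 endfacet
 facet normal -0.039 0.930 -0.367
  outer loop
   vertex 2.8 6.0 2.8
   vertex 5.4 5.4 1.0
   vertex 3.4 5.0 0.2
  endloop
 endfacet
 facet normal 0.985 -0.137 0.108
  outer loop
   vertex 4.6 2.0 4.0
   vertex 4.4 0.4 3.8
   vertex 5.4 5.4 1.0
  endloop
 endfacet
 facet normal 0.575 0.461 0.676
  outer loop
   vertex 4.6 2.0 4.0
   vertex 5.4 5.4 1.0
   vertex 2.8 6.0 2.8
  endloop
 endfacet
 facet normal 0.507 0.449 0.736
  outer loop
   vertex 4.6 2.0 4.0
   vertex 2.8 6.0 2.8
   vertex 1.2 4.2 5.0
  endloop
 endfacet
 facet normal 0.364 -0.160 0.917
  outer loop
   vertex 1.4 1.6 5.2
   vertex 4.4 0.4 3.8
   vertex 4.6 2.0 4.0
  endloop
 endfacet
 facet normal 0.339 0.098 0.936
  outer loop
   vertex 1.4 1.6 5.2
   vertex 4.6 2.0 4.0
   vertex 1.2 4.2 5.0
  endloop
 endfacet
 facet normal -0.978 -0.060 0.201
  outer loop
   vertex 1.4 1.6 5.2
   vertex 1.2 4.2 5.0
   vertex 0.4 5.2 1.4
  endloop
 endfacet
 facet normal -0.453 -0.859 -0.240
  outer loop
   vertex 1.2 2.2 3.4
   vertex 1.0 3.2 0.2
   vertex 4.4 0.4 3.8
  endloop
 endfacet
 facet normal -0.454 -0.859 -0.236
  outer loop
   vertex 1.2 2.2 3.4
   vertex 4.4 0.4 3.8
   vertex 1.4 1.6 5.2
  endloop
 endfacet
 facet normal -0.962 -0.273 -0.025
  outer loop
   vertex 1.2 2.2 3.4
   vertex 0.4 5.2 1.4
   vertex 1.0 3.2 0.2
  endloop
 endfacet
 facet normal -0.970 -0.240 0.028
  outer loop
   vertex 1.2 2.2 3.4
   vertex 1.4 1.6 5.2
   vertex 0.4 5.2 1.4
  endloop
 endfacet
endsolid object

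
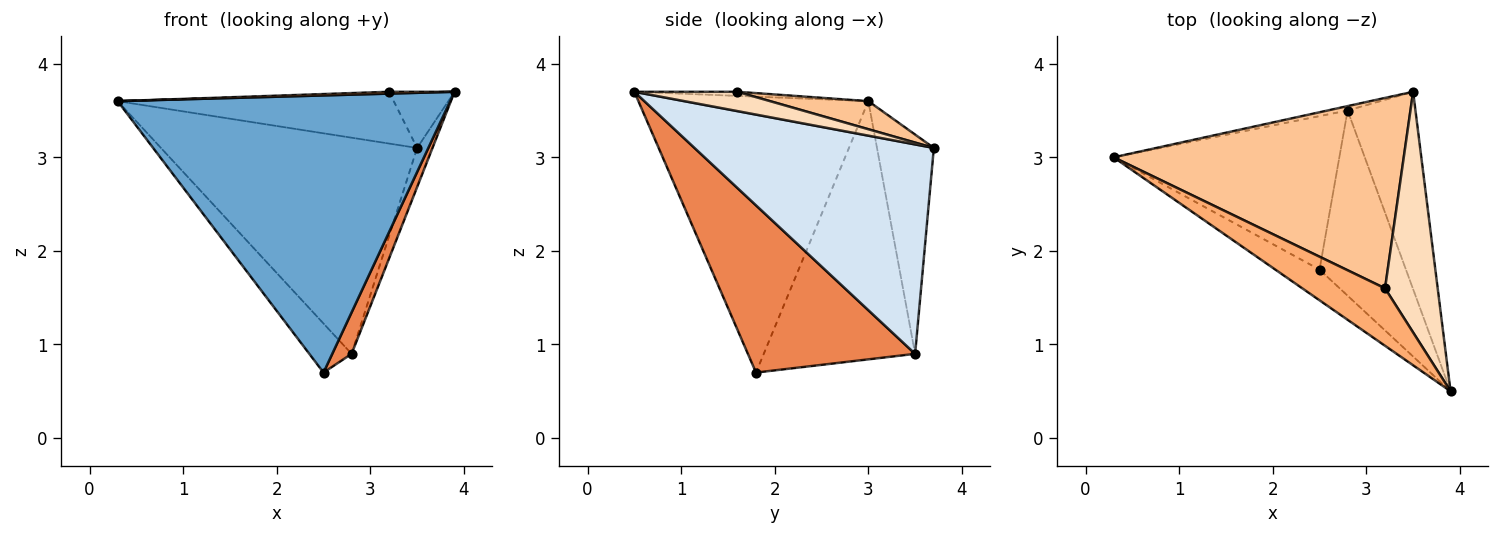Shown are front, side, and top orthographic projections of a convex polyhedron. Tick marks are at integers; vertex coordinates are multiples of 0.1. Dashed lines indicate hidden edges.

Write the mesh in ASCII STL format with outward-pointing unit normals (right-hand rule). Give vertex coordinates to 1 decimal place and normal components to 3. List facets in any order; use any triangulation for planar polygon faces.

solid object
 facet normal -0.566 -0.819 -0.091
  outer loop
   vertex 2.5 1.8 0.7
   vertex 3.9 0.5 3.7
   vertex 0.3 3.0 3.6
  endloop
 endfacet
 facet normal -0.217 0.976 -0.020
  outer loop
   vertex 2.8 3.5 0.9
   vertex 0.3 3.0 3.6
   vertex 3.5 3.7 3.1
  endloop
 endfacet
 facet normal -0.737 0.206 -0.644
  outer loop
   vertex 2.8 3.5 0.9
   vertex 2.5 1.8 0.7
   vertex 0.3 3.0 3.6
  endloop
 endfacet
 facet normal 0.950 0.061 -0.308
  outer loop
   vertex 2.8 3.5 0.9
   vertex 3.5 3.7 3.1
   vertex 3.9 0.5 3.7
  endloop
 endfacet
 facet normal 0.884 -0.102 -0.457
  outer loop
   vertex 2.8 3.5 0.9
   vertex 3.9 0.5 3.7
   vertex 2.5 1.8 0.7
  endloop
 endfacet
 facet normal -0.050 -0.032 0.998
  outer loop
   vertex 3.2 1.6 3.7
   vertex 0.3 3.0 3.6
   vertex 3.9 0.5 3.7
  endloop
 endfacet
 facet normal 0.093 0.261 0.961
  outer loop
   vertex 3.2 1.6 3.7
   vertex 3.5 3.7 3.1
   vertex 0.3 3.0 3.6
  endloop
 endfacet
 facet normal 0.336 0.214 0.917
  outer loop
   vertex 3.2 1.6 3.7
   vertex 3.9 0.5 3.7
   vertex 3.5 3.7 3.1
  endloop
 endfacet
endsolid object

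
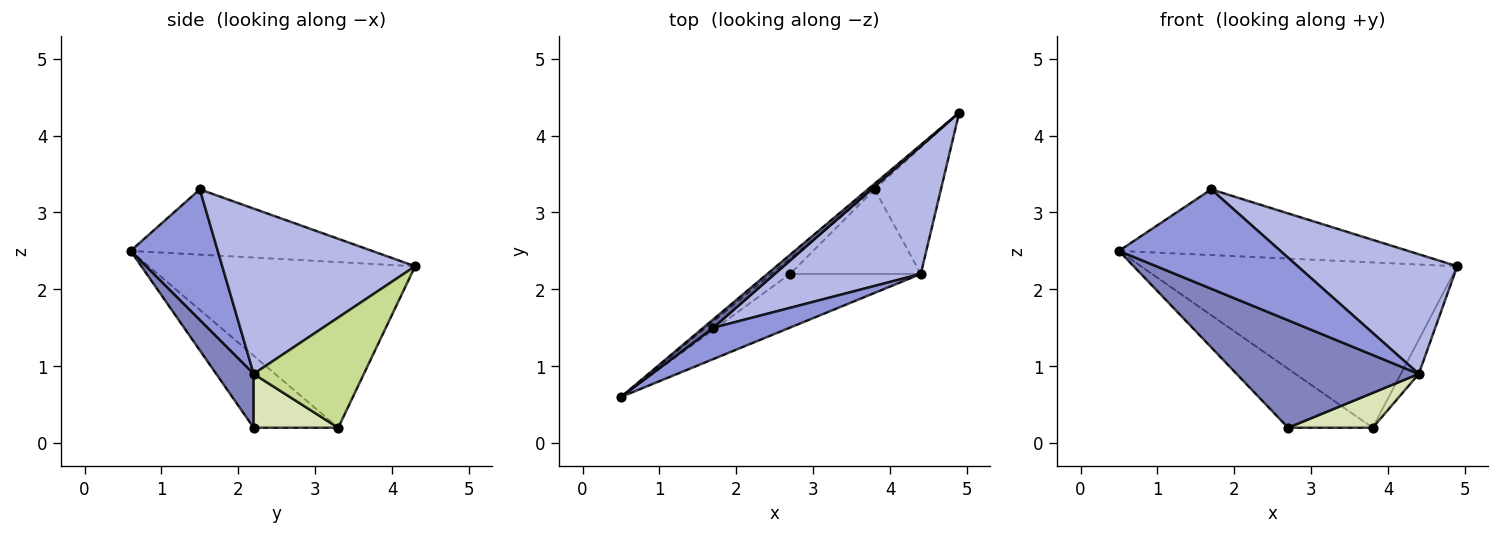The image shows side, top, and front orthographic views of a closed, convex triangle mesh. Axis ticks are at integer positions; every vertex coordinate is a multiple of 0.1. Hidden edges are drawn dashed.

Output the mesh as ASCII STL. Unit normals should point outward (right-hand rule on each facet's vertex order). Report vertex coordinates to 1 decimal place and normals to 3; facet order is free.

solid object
 facet normal -0.638 0.764 0.098
  outer loop
   vertex 1.7 1.5 3.3
   vertex 4.9 4.3 2.3
   vertex 0.5 0.6 2.5
  endloop
 endfacet
 facet normal 0.181 -0.880 -0.439
  outer loop
   vertex 4.4 2.2 0.9
   vertex 0.5 0.6 2.5
   vertex 2.7 2.2 0.2
  endloop
 endfacet
 facet normal 0.458 -0.848 0.268
  outer loop
   vertex 4.4 2.2 0.9
   vertex 1.7 1.5 3.3
   vertex 0.5 0.6 2.5
  endloop
 endfacet
 facet normal 0.637 -0.527 0.563
  outer loop
   vertex 4.4 2.2 0.9
   vertex 4.9 4.3 2.3
   vertex 1.7 1.5 3.3
  endloop
 endfacet
 facet normal -0.644 0.764 -0.027
  outer loop
   vertex 3.8 3.3 0.2
   vertex 0.5 0.6 2.5
   vertex 4.9 4.3 2.3
  endloop
 endfacet
 facet normal -0.695 0.695 -0.181
  outer loop
   vertex 3.8 3.3 0.2
   vertex 2.7 2.2 0.2
   vertex 0.5 0.6 2.5
  endloop
 endfacet
 facet normal 0.849 0.138 -0.510
  outer loop
   vertex 3.8 3.3 0.2
   vertex 4.9 4.3 2.3
   vertex 4.4 2.2 0.9
  endloop
 endfacet
 facet normal 0.356 -0.356 -0.864
  outer loop
   vertex 3.8 3.3 0.2
   vertex 4.4 2.2 0.9
   vertex 2.7 2.2 0.2
  endloop
 endfacet
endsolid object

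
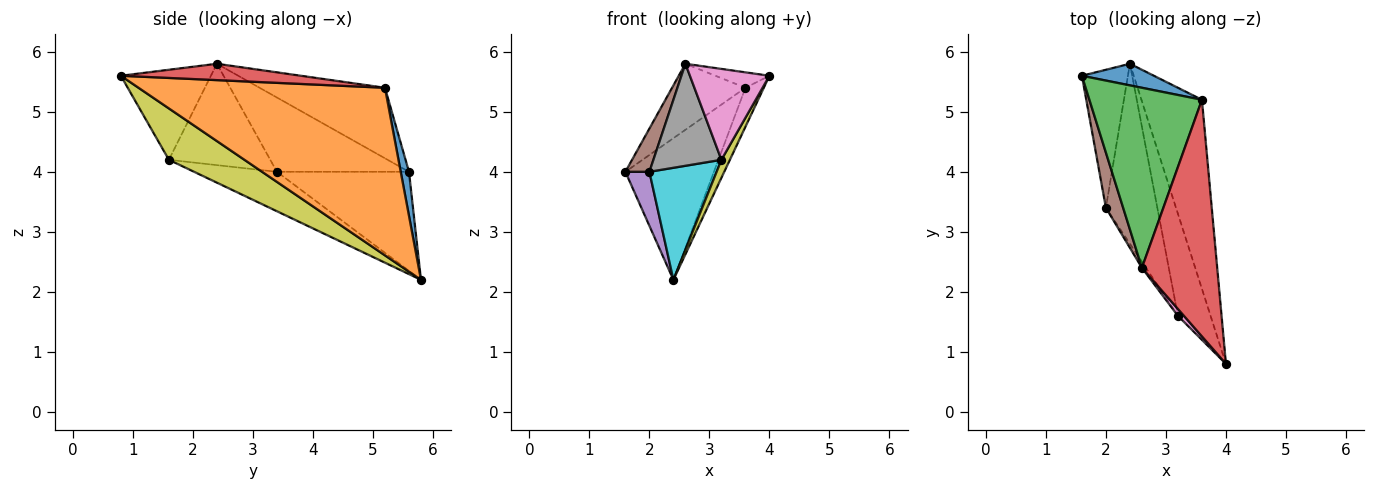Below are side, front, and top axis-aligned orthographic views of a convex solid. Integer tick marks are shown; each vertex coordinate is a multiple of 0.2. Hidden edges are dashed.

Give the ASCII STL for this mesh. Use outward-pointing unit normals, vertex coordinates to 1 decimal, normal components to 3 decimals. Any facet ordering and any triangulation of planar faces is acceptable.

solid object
 facet normal 0.092 0.984 0.150
  outer loop
   vertex 3.6 5.2 5.4
   vertex 2.4 5.8 2.2
   vertex 1.6 5.6 4.0
  endloop
 endfacet
 facet normal 0.938 0.070 -0.339
  outer loop
   vertex 3.6 5.2 5.4
   vertex 4.0 0.8 5.6
   vertex 2.4 5.8 2.2
  endloop
 endfacet
 facet normal -0.507 0.297 0.809
  outer loop
   vertex 3.6 5.2 5.4
   vertex 1.6 5.6 4.0
   vertex 2.6 2.4 5.8
  endloop
 endfacet
 facet normal 0.212 0.064 0.975
  outer loop
   vertex 3.6 5.2 5.4
   vertex 2.6 2.4 5.8
   vertex 4.0 0.8 5.6
  endloop
 endfacet
 facet normal -0.895 -0.163 -0.416
  outer loop
   vertex 2.0 3.4 4.0
   vertex 1.6 5.6 4.0
   vertex 2.4 5.8 2.2
  endloop
 endfacet
 facet normal -0.959 -0.174 0.223
  outer loop
   vertex 2.0 3.4 4.0
   vertex 2.6 2.4 5.8
   vertex 1.6 5.6 4.0
  endloop
 endfacet
 facet normal -0.749 -0.661 0.050
  outer loop
   vertex 3.2 1.6 4.2
   vertex 4.0 0.8 5.6
   vertex 2.6 2.4 5.8
  endloop
 endfacet
 facet normal -0.830 -0.557 -0.033
  outer loop
   vertex 3.2 1.6 4.2
   vertex 2.6 2.4 5.8
   vertex 2.0 3.4 4.0
  endloop
 endfacet
 facet normal 0.840 -0.094 -0.534
  outer loop
   vertex 3.2 1.6 4.2
   vertex 2.4 5.8 2.2
   vertex 4.0 0.8 5.6
  endloop
 endfacet
 facet normal -0.546 -0.443 -0.712
  outer loop
   vertex 3.2 1.6 4.2
   vertex 2.0 3.4 4.0
   vertex 2.4 5.8 2.2
  endloop
 endfacet
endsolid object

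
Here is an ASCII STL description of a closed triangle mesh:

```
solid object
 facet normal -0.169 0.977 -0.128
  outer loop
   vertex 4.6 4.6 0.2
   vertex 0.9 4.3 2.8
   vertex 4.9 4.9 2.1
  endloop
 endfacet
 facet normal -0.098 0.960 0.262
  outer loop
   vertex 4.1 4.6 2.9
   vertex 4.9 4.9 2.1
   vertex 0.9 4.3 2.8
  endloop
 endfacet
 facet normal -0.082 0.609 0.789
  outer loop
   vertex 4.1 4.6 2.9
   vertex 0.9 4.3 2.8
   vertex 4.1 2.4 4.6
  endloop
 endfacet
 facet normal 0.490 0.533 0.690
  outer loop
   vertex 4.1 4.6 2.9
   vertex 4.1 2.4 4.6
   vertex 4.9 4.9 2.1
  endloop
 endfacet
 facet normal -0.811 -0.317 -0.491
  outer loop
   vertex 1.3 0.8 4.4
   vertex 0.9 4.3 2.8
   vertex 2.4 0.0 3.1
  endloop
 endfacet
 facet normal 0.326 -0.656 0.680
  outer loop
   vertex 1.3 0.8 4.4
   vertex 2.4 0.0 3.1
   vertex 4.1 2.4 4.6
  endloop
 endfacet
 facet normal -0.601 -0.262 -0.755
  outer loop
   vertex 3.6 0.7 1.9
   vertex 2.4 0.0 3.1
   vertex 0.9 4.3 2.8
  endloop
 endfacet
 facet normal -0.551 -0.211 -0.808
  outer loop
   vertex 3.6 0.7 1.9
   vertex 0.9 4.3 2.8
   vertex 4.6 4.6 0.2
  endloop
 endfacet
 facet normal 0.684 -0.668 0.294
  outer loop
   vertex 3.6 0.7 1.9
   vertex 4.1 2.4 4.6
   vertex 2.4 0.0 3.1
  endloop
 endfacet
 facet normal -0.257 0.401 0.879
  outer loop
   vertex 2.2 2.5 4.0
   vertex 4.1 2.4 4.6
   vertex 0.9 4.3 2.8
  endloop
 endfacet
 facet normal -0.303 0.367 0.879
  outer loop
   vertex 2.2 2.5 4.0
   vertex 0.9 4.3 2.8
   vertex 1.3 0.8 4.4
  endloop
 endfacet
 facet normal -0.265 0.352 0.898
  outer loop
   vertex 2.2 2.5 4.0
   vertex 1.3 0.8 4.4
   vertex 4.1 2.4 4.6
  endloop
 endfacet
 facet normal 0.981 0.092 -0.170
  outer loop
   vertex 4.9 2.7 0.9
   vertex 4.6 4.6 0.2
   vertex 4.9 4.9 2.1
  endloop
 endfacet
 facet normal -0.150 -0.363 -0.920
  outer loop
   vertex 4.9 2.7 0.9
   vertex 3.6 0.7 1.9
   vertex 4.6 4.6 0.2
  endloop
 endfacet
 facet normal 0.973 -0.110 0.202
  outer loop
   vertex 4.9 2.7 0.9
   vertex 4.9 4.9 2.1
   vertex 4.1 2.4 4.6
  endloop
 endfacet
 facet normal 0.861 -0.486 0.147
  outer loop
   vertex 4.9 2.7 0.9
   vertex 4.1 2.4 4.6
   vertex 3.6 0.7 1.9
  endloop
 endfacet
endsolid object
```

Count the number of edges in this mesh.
24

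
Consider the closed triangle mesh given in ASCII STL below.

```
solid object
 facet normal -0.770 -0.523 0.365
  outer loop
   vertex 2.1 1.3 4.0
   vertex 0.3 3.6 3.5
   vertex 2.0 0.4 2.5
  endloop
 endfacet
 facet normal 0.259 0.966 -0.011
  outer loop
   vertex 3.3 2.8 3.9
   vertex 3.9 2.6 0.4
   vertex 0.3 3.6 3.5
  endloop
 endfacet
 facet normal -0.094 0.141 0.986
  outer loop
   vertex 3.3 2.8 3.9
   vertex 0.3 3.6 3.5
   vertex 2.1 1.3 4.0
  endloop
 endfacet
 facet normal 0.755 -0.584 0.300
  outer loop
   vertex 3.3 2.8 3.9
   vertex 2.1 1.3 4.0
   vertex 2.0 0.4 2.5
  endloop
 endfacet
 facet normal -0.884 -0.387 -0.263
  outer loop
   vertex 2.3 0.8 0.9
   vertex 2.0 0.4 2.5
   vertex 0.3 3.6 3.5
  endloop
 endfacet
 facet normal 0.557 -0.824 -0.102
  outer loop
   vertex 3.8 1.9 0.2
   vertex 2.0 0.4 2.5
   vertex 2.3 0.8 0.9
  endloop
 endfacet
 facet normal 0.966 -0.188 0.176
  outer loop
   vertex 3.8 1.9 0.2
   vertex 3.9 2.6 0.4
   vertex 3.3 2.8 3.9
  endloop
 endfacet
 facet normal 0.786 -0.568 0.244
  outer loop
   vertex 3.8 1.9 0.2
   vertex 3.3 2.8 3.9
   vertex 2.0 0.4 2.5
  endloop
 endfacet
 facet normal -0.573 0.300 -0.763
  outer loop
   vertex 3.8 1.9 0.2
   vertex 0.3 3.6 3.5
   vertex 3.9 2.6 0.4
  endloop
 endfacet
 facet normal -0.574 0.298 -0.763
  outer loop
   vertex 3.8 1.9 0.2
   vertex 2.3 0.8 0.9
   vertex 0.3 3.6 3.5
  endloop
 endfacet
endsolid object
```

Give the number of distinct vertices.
7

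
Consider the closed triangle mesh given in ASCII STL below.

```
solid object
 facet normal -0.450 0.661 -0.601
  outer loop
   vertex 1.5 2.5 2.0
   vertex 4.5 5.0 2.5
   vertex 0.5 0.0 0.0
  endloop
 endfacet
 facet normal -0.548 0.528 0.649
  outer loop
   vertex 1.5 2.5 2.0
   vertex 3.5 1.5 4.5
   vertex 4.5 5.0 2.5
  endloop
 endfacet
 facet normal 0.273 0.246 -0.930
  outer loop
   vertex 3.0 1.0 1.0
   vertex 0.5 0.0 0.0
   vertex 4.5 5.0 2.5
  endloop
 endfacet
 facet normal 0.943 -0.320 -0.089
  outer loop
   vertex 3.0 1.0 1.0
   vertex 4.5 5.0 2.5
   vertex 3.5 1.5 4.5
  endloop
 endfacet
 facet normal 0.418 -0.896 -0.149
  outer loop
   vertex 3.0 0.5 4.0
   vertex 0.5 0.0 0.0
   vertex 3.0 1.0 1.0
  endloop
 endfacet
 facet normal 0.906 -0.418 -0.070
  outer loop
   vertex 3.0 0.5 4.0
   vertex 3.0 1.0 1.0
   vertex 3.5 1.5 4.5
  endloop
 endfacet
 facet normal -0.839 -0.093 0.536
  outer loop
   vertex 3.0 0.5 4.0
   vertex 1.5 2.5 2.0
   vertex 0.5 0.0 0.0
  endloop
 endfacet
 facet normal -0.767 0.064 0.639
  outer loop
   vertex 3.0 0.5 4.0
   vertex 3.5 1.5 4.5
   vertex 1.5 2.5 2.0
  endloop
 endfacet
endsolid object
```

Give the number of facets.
8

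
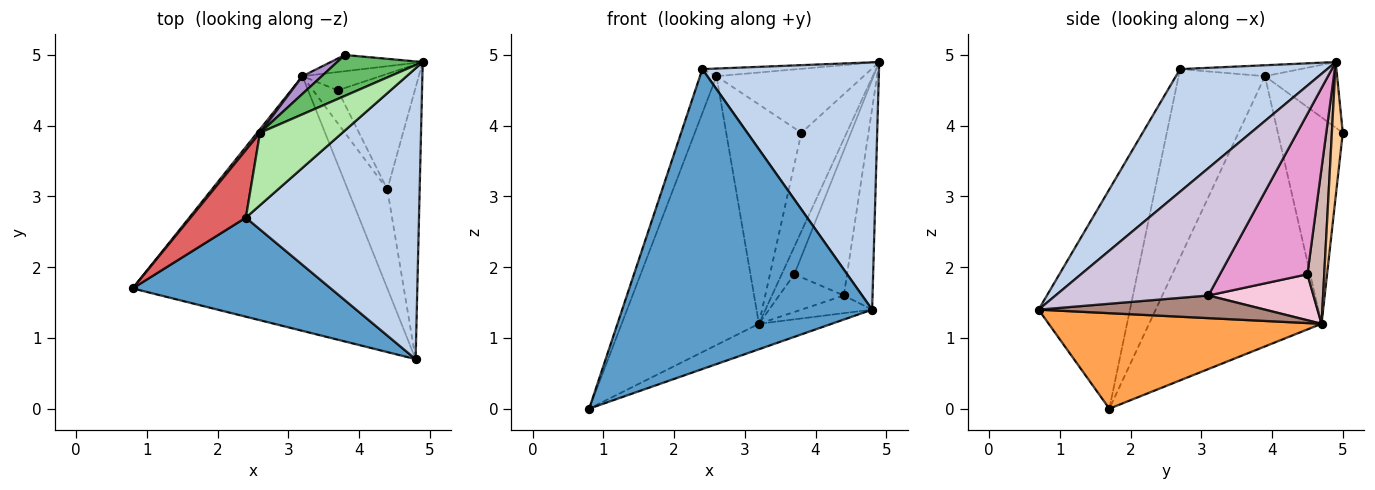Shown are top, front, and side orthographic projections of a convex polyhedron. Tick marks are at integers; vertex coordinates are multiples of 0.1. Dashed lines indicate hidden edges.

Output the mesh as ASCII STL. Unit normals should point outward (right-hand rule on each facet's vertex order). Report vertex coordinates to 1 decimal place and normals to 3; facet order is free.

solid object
 facet normal -0.328 -0.897 0.296
  outer loop
   vertex 2.4 2.7 4.8
   vertex 0.8 1.7 0.0
   vertex 4.8 0.7 1.4
  endloop
 endfacet
 facet normal 0.475 -0.570 0.671
  outer loop
   vertex 2.4 2.7 4.8
   vertex 4.8 0.7 1.4
   vertex 4.9 4.9 4.9
  endloop
 endfacet
 facet normal 0.350 0.093 -0.932
  outer loop
   vertex 3.2 4.7 1.2
   vertex 4.8 0.7 1.4
   vertex 0.8 1.7 0.0
  endloop
 endfacet
 facet normal 0.231 0.960 -0.158
  outer loop
   vertex 3.2 4.7 1.2
   vertex 3.8 5.0 3.9
   vertex 4.9 4.9 4.9
  endloop
 endfacet
 facet normal -0.382 0.779 0.498
  outer loop
   vertex 2.6 3.9 4.7
   vertex 4.9 4.9 4.9
   vertex 3.8 5.0 3.9
  endloop
 endfacet
 facet normal -0.131 0.104 0.986
  outer loop
   vertex 2.6 3.9 4.7
   vertex 2.4 2.7 4.8
   vertex 4.9 4.9 4.9
  endloop
 endfacet
 facet normal -0.944 0.180 0.277
  outer loop
   vertex 2.6 3.9 4.7
   vertex 0.8 1.7 0.0
   vertex 2.4 2.7 4.8
  endloop
 endfacet
 facet normal -0.782 0.623 0.008
  outer loop
   vertex 2.6 3.9 4.7
   vertex 3.2 4.7 1.2
   vertex 0.8 1.7 0.0
  endloop
 endfacet
 facet normal -0.652 0.756 0.061
  outer loop
   vertex 2.6 3.9 4.7
   vertex 3.8 5.0 3.9
   vertex 3.2 4.7 1.2
  endloop
 endfacet
 facet normal 0.954 0.179 -0.242
  outer loop
   vertex 4.4 3.1 1.6
   vertex 4.9 4.9 4.9
   vertex 4.8 0.7 1.4
  endloop
 endfacet
 facet normal 0.490 0.153 -0.858
  outer loop
   vertex 4.4 3.1 1.6
   vertex 4.8 0.7 1.4
   vertex 3.2 4.7 1.2
  endloop
 endfacet
 facet normal 0.743 0.557 -0.371
  outer loop
   vertex 3.7 4.5 1.9
   vertex 3.2 4.7 1.2
   vertex 4.9 4.9 4.9
  endloop
 endfacet
 facet normal 0.792 0.478 -0.380
  outer loop
   vertex 3.7 4.5 1.9
   vertex 4.9 4.9 4.9
   vertex 4.4 3.1 1.6
  endloop
 endfacet
 facet normal 0.774 0.476 -0.417
  outer loop
   vertex 3.7 4.5 1.9
   vertex 4.4 3.1 1.6
   vertex 3.2 4.7 1.2
  endloop
 endfacet
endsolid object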